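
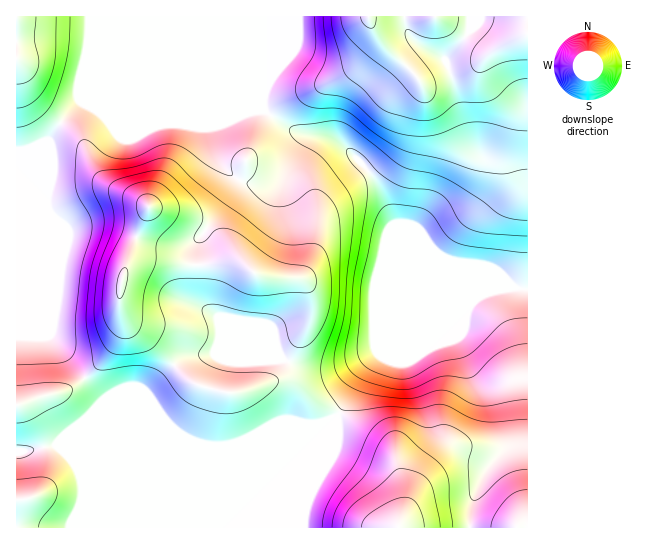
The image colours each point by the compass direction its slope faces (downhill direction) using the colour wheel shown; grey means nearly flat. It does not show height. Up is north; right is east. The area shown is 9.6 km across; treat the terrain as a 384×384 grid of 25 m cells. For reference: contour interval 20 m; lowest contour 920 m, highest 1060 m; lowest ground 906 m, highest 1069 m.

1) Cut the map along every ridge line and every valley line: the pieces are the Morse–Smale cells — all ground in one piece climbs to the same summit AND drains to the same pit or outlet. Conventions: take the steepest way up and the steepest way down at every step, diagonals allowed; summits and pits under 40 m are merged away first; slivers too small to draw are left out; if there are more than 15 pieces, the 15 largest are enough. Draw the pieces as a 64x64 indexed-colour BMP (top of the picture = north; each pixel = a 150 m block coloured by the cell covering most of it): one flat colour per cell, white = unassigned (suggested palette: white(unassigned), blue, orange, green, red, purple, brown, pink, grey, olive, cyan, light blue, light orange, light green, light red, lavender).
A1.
<image width="64" height="64" href="data:image/bmp;base64,Qk12CAAAAAAAAHYAAAAoAAAAQAAAAEAAAAABAAQAAAAAAAAIAAATCwAAEwsAABAAAAAAAAAA////ALR3HwAOf/8ALKAsACgn1gC9Z5QAS1aMAMJ34wB/f38AIr28AM++FwDox64AeLv/AIrfmACWmP8A1bDFABERERERERERERERERERERERETMzMzMzMzMzMzMzMzMzERERERERERERERERERERERERMzMzMzMzMzMzMzMzMzMREREREREREREREREREREREREzMzMzMzMzMzMzMzMzMxERERERERERERERERERERERETMzMzMzMzMzMzMzMzMzEREREREREREREREREREREREREzMzMzMzMzMzMzMzMzMRERERERERERERERERERERERETMzMzMzMzMzMzMzMzMxEREREREREREREREREREREREREzMzMzMzMzMzMzMzMzERERERERERERERERERERERERETMzMzMzMzMzMzMzMzMRERERERERERERERERERERERERMzMzMzMzMzMzMzMzMxERERERERERERERERERERERERETMzMzMzMzMzMzMzMzERERERERERERERERERERERERERMzMzMzMzMzMzMzMzMRERERERERERERERERERERERERETMzMzMzMzMzMzMzMxERERERERERERERERERERERERERMzMzMzMzMzMzMzMzEREREREREREREREREREREREREREzMzMzMzMzMzMzMzMRERERERERERERERERERERERERERMzMzMzMzMzMzMzMxEREREREREREREREREREREREREREzMzMzMzMzMzMzMzERERERERERERERERERERERERERERMzMzMzMzMzMzMzMREREREREREREREREREREREREREREzMzMzMzMzMzMzMxERERERERERERERERERERERERERERMzMzMzMzMzMzMzEREREREREREREREREREREREREREREzMzMzMzMzMzMzMRERERERERERERERERERERERERERERMzMzMzMzMzMzMxERERERERERERERERERERERERERERETMzMzMzMzMzMzERERERERERERERERERERERERERERERETMzMzMzMzMzMRERERERERERERERERERERERERERERERERMzMzMzMzMxERERERERERERERERERERERERERERERERERMzMzMzMzERERERERERERERERERERERERERERERERERERMzMzMzMRERERERERERERERERERERERERERERERERERERMzMzMxERERERERERERERERERERERERERERERERERERETMzMzERERERERERERERERERERERERERERERERERERERMzMzMRERERERERERERERERERERERERERERERERERERERMzMxERERERERERERERERERERERERERERERERERERERERIiERERERERERERERERERERERERERERERERERERERESIiIRERERERERERERERERERERERERERERERERERERIiIiIhERERERERERERERERERERERERERERERERERESIiIiIiEREREREREREREREREREREREREREREREREREiIiIiIiIRERERERERERERERERERERERERERERERERESIiIiIiIhERERERERERERERERERERERERERERERERESIiIiIiIiERERERERERERERERERERERERERERERERIiIiIiIiIiIRERERERERERERERERERERERERERERERIiIiIiIiIiIhEREREREREREREREREREREREREREREREiIiIiIiIiIiEREREREREREREREREREREREREREREREiIiIiIiIiIiIRERERERERERERERERERERERERERERESIiIiIiIiIiIhERERERERERERERERERERERERERERESIiIiIiIiIiIiERERERERERERERERERERERERERERERIiIiIiIiIiIiIRERERERERERERERERERERERERERERIiIiIiIiIiIiIhERERERERERERERERERERERERERERIiIiIiIiIiIiIiERERERERERERERERERERERERERERIiIiIiIiIiIiIiJEERERERERERERERERERERERERERIiIiIiIiIiIiIiIkREERERERERERERERERERERERERIiIiIiIiIiIiIiIiRERBERERERERERERERERERESIiIiIiIiIiIiIiIiIiJEREEREREREREREREREREREiIiIiIiIiIiIiIiIiIiIkRERBEREREREREREREREREiIiIiIiIiIiIiIiIiIiIiREREQRFEREREREREREREQiIiIiIiIiIiIiIiIiIiIiJERERERERERERERERERERCIiIiIiIiIiIiIiIiIiIiIkREREREREREREREREREREIiIiIiIiIiIiIiIiIiIiIiREREREREREREREREREREQiIiIiIiIiIiIiIiIiIiIiJERERERERERERERERERERCIiIiIiIiIiIiIiIiIiIiIkREREREREREREREREREREIiIiIiIiIiIiIiIiIiIiIiREREREREREREREREREREQiIiIiIiIiIiIiIiIiIiIiJERERERERERERERERERERCIiIiIiIiIiIiIiIiIiIiIkREREREREREREREREREREIiIiIiIiIiIiIiIiIiIiIiREREREREREREREREREREQiIiIiIiIiIiIiIiIiIiIiJERERERERERERERERERERCIiIiIiIiIiIiIiIiIiIiIkREREREREREREREREREREIiIiIiIiIiIiIiIiIiIiIi"/>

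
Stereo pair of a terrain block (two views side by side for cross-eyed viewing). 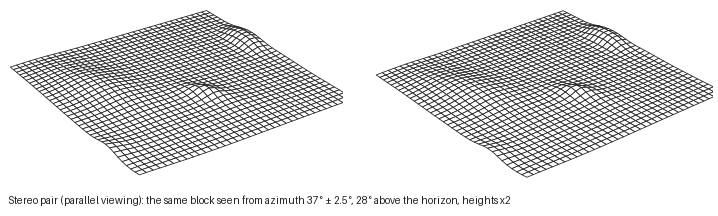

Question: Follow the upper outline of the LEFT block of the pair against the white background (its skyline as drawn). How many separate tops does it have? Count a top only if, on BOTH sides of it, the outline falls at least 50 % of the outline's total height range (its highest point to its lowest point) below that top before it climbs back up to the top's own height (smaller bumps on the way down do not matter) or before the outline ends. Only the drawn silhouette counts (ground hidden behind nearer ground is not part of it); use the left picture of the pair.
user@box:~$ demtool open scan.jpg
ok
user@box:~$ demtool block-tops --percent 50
1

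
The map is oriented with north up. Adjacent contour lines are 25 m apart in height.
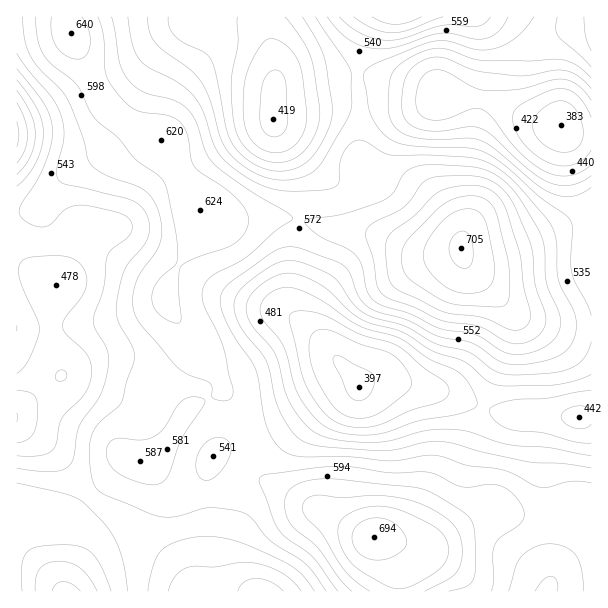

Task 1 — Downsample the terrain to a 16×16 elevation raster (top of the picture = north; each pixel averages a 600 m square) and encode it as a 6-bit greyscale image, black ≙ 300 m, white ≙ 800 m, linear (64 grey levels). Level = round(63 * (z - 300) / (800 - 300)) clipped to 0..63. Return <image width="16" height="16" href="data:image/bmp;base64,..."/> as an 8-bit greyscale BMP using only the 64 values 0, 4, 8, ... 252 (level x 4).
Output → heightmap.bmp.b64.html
<image width="16" height="16" href="data:image/bmp;base64,Qk02BQAAAAAAADYEAAAoAAAAEAAAABAAAAABAAgAAAAAAAABAAATCwAAEwsAAAABAAAAAAAAAAAAAAEBAQACAgIAAwMDAAQEBAAFBQUABgYGAAcHBwAICAgACQkJAAoKCgALCwsADAwMAA0NDQAODg4ADw8PABAQEAAREREAEhISABMTEwAUFBQAFRUVABYWFgAXFxcAGBgYABkZGQAaGhoAGxsbABwcHAAdHR0AHh4eAB8fHwAgICAAISEhACIiIgAjIyMAJCQkACUlJQAmJiYAJycnACgoKAApKSkAKioqACsrKwAsLCwALS0tAC4uLgAvLy8AMDAwADExMQAyMjIAMzMzADQ0NAA1NTUANjY2ADc3NwA4ODgAOTk5ADo6OgA7OzsAPDw8AD09PQA+Pj4APz8/AEBAQABBQUEAQkJCAENDQwBEREQARUVFAEZGRgBHR0cASEhIAElJSQBKSkoAS0tLAExMTABNTU0ATk5OAE9PTwBQUFAAUVFRAFJSUgBTU1MAVFRUAFVVVQBWVlYAV1dXAFhYWABZWVkAWlpaAFtbWwBcXFwAXV1dAF5eXgBfX18AYGBgAGFhYQBiYmIAY2NjAGRkZABlZWUAZmZmAGdnZwBoaGgAaWlpAGpqagBra2sAbGxsAG1tbQBubm4Ab29vAHBwcABxcXEAcnJyAHNzcwB0dHQAdXV1AHZ2dgB3d3cAeHh4AHl5eQB6enoAe3t7AHx8fAB9fX0Afn5+AH9/fwCAgIAAgYGBAIKCggCDg4MAhISEAIWFhQCGhoYAh4eHAIiIiACJiYkAioqKAIuLiwCMjIwAjY2NAI6OjgCPj48AkJCQAJGRkQCSkpIAk5OTAJSUlACVlZUAlpaWAJeXlwCYmJgAmZmZAJqamgCbm5sAnJycAJ2dnQCenp4An5+fAKCgoAChoaEAoqKiAKOjowCkpKQApaWlAKampgCnp6cAqKioAKmpqQCqqqoAq6urAKysrACtra0Arq6uAK+vrwCwsLAAsbGxALKysgCzs7MAtLS0ALW1tQC2trYAt7e3ALi4uAC5ubkAurq6ALu7uwC8vLwAvb29AL6+vgC/v78AwMDAAMHBwQDCwsIAw8PDAMTExADFxcUAxsbGAMfHxwDIyMgAycnJAMrKygDLy8sAzMzMAM3NzQDOzs4Az8/PANDQ0ADR0dEA0tLSANPT0wDU1NQA1dXVANbW1gDX19cA2NjYANnZ2QDa2toA29vbANzc3ADd3d0A3t7eAN/f3wDg4OAA4eHhAOLi4gDj4+MA5OTkAOXl5QDm5uYA5+fnAOjo6ADp6ekA6urqAOvr6wDs7OwA7e3tAO7u7gDv7+8A8PDwAPHx8QDy8vIA8/PzAPT09AD19fUA9vb2APf39wD4+PgA+fn5APr6+gD7+/sA/Pz8AP39/QD+/v4A////AJScjHRkZFxoiKy4sJyEdHyIiIB4dHB0iKC8wLSgjICEhIB8gISAhJikqKiglJCEiGx0iJCIfIiIiIiEhIB4dHBYbISIjISEdGBUWGRkXFhQWGB0gIiMhGRENDxIVGBcWGRgcICMjHxYODhAXGyAhHRoaHiMlIhoUEhcdIyYpJyAYGB0kJiIbFxkgKC0wLSUdGhocICYmIx8gJCowMi0kHB0cHB8mKCUiIiMmLC8qIRwbICIkJyUfHB4gIiUmIhcUFiElJycfFRIZHx0aGhYODRkiJyUjHBIQFxwYEhMSDg4hJyYgHhkTERgcGhQWFxcYJSolHhkYFRUbIiUgIB4cHg="/>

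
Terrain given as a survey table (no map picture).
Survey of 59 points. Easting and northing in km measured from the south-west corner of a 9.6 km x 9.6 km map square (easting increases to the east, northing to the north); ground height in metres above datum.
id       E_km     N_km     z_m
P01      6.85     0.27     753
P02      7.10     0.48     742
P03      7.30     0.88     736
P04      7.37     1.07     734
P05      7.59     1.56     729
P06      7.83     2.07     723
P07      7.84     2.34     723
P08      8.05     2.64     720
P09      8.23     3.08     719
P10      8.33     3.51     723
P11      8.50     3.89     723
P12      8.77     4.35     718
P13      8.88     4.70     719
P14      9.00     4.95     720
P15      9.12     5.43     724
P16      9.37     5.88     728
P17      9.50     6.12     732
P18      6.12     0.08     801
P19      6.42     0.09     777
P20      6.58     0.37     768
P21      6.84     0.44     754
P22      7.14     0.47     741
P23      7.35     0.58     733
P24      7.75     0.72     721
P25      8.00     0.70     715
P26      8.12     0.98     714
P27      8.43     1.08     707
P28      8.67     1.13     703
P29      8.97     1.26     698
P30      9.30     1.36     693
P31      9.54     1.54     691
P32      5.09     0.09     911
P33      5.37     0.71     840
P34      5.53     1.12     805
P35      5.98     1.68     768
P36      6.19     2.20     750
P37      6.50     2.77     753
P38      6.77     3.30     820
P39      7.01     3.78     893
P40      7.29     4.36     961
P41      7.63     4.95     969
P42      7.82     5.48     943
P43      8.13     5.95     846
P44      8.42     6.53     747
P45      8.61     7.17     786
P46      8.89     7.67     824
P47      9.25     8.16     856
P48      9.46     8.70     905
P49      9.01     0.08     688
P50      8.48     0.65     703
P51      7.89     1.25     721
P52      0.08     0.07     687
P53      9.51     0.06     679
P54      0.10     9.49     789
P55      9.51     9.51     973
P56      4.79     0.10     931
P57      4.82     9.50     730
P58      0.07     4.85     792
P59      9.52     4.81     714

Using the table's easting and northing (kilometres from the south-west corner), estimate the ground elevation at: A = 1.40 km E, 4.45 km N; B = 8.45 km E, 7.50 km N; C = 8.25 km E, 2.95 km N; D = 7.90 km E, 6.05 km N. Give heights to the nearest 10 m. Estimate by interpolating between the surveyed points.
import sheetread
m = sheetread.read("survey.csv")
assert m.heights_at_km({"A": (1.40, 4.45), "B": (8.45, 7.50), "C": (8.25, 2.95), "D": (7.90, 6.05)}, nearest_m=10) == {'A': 720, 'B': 850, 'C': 720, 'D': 910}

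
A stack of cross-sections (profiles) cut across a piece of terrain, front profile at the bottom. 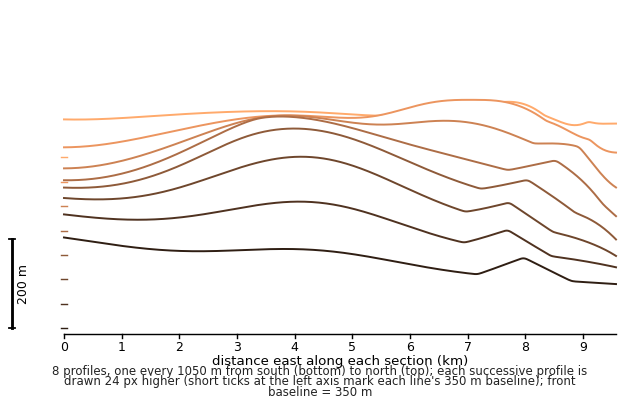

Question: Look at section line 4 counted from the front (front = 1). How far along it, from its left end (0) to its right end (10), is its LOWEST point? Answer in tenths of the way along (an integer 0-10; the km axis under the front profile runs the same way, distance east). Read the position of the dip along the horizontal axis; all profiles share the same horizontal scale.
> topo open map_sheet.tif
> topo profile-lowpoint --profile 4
10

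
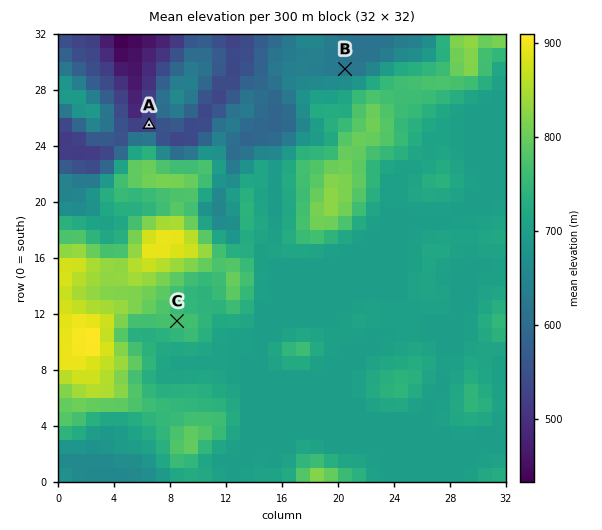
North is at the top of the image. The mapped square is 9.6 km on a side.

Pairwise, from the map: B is above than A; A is below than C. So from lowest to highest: A B C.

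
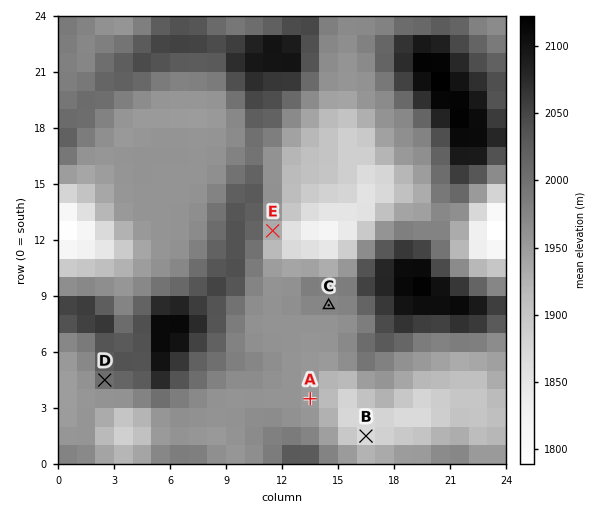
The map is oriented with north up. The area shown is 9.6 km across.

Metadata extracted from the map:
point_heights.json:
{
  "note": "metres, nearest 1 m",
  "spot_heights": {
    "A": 1953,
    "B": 1864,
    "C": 1975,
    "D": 2006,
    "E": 1934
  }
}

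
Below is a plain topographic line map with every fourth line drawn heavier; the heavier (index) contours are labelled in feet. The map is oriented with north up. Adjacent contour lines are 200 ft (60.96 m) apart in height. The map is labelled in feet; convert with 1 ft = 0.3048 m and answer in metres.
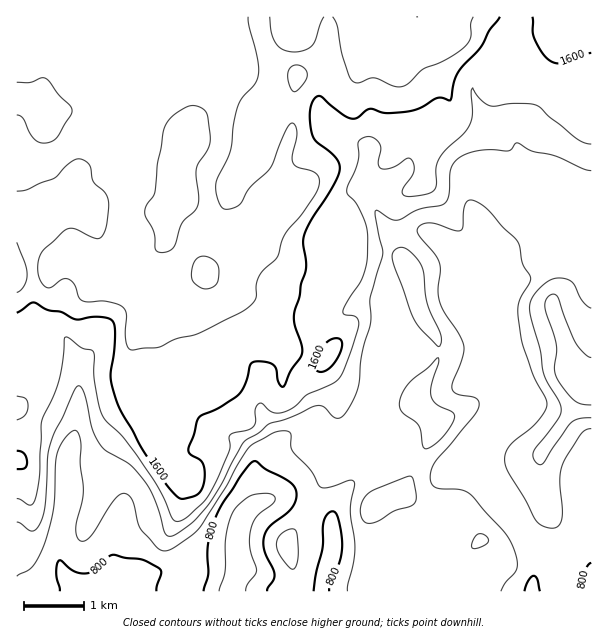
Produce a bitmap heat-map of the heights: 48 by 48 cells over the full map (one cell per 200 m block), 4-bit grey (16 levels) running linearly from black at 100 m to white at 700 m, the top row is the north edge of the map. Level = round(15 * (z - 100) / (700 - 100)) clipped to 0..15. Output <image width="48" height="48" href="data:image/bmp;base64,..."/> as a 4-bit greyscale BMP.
<image width="48" height="48" href="data:image/bmp;base64,Qk32BAAAAAAAAHYAAAAoAAAAMAAAADAAAAABAAQAAAAAAIAEAAATCwAAEwsAABAAAAAAAAAAAAAAABEREQAiIiIAMzMzAERERABVVVUAZmZmAHd3dwCIiIgAmZmZAKqqqgC7u7sAzMzMAN3d3QDu7u4A////AFVEMzMzM0VUMiI0VUNFZmZmZmZlVUREQ1VENDMzM0RUMiI0VUNFZmZmZmZmVURERFVEREQzREREMiI0VUQ0ZmZmZmZmZURERGZURURERVVUMiI1VUQ0VmZmZmd2ZURURGZUVVRFVWZUMiI1VUQ0ZmZmZmZ3ZVVVRHdkVVVFVnhlMiI0VUQ0ZmZmZmZmVVVVRHhkRWVVVomGQyIjRFREZ3ZmZmZlVVVVRIh1RWVVZ4mYYyIiNFRFZ4d2ZmZVVVVlRJh1RWZVZ5qqhTIiNFVVZnd2ZVVVVVZlRJl1RWZmeKqqlkMzRFVVVmZ2VVVVVWZlRKl1RWZniqqqmFREVVZmZmZmVVVVVmdlRKl1RWd4mqqpmGRFVVZmZmZmZVVVVmd2VJl2VWeJq7qpmHZVVWZmZmZmdlVVVWd2VJiGVniJu7qpmYh2VWZmZmZnd2VVVVZ3ZYiHZniau7qqmZmHdmZ3ZmZ3d3ZVVVVnd4iIZomru7qqqpmJmHd3ZmZ3d2ZVVVVniIiId4mru6qqqqmZqYh3dmZ3dlVVVVVoiIiYd4mruqqqqqmZqZmIdmZndlVVVVV4mZmYd4mruqqqqqqaqZqYdmZmdlVVVVaJmZmZiImru7qqqqqqqqqpdmZmd2VVVVaJmJmZiImru7u6qqqqqpqpdmZmd2VVVVeIiJmYiZmszMu7u6qqqpmZhmZmd2VVVWeIh5mZmZmszMzMu7u7qZmYh2ZndlVVVWeIh6mqqqq8zMzMzLu7qZmIh2ZndVVVVWiId7qqu7vM3c3dzMu7qpmYh2Z3ZVVVVWeId7u7vMzM3d3d3Mu7qpmZh2Z3ZVVVVVZ3dsvMzMzM3d3d3Mu7upmZl2Z3ZVVVVVZmZrvMzMzM3d3d3Mu7upmZmHd3ZVVVVVZmZru8zLvM3d3dzMu7upmZmHd2VVVVVVZmZru7u7vMzd3MzMu7upmZmGZlVVVVVVZmZru7u7vMzd3MzMzMu6mZmGZlVVVVVWZmZru7u7u83d3cu7zMzKmZl3d2ZmVVVmZmZru7u7u8zd3cu7vMzLqZh3iId2VVZmZmZru7u7u8zd3cu7vMzMuYd3iIh2ZmZmZmZru7u7u8zd7cu7u7u7upiIiImGZmZmZmZszLu7u8zd7cy7u7u7upiIiIiHZmZndmd8zMu7u8zN7dy7u7u7qpiIiImHd3d3d3eM3czMzMzN7tzLu7u6mZiImJmYd3d3d4iN3dzMzMzN7tzLu7u6mZmZmZmZh3d3eIid3t3MzMzM3dzLu7u6maqZmZmamIh3iImd3d3MzMzMzdzLu7u6mqqqqqqqmIiIiJmd3dzMzMzMzMzLu7u6qruru6qqmImZmZmd3czMzMzMzMzMu7u7q7u7u7qqmImZmZmd3czMzMzMzMzMy7u7q7zMzLu6mImZmqmc3MzMzMzMzMzMy7u7u7zMzMy7qZmZqqqszMzMzMzMzMzMu7u7u8zMzMzMupmZqqqszMzMzMzMzMzMu7zMu8zN3dzMu6maqqqt3czMzMzMzM3Mu7zMu8zM3d3Mu6mZqqqg=="/>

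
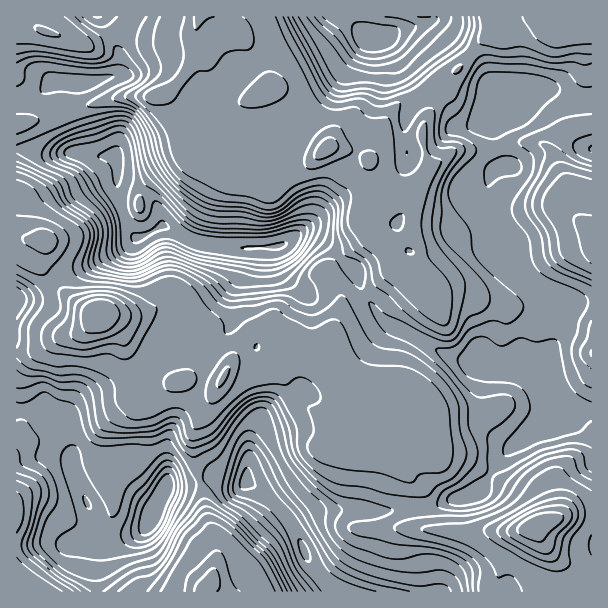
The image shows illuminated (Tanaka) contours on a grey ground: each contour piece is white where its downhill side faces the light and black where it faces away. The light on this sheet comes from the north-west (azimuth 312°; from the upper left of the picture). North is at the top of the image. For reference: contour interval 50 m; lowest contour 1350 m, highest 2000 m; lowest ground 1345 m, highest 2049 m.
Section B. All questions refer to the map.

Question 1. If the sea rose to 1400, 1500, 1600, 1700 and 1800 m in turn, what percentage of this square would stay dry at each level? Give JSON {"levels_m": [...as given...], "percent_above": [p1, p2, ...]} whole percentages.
{"levels_m": [1400, 1500, 1600, 1700, 1800], "percent_above": [97, 92, 76, 54, 34]}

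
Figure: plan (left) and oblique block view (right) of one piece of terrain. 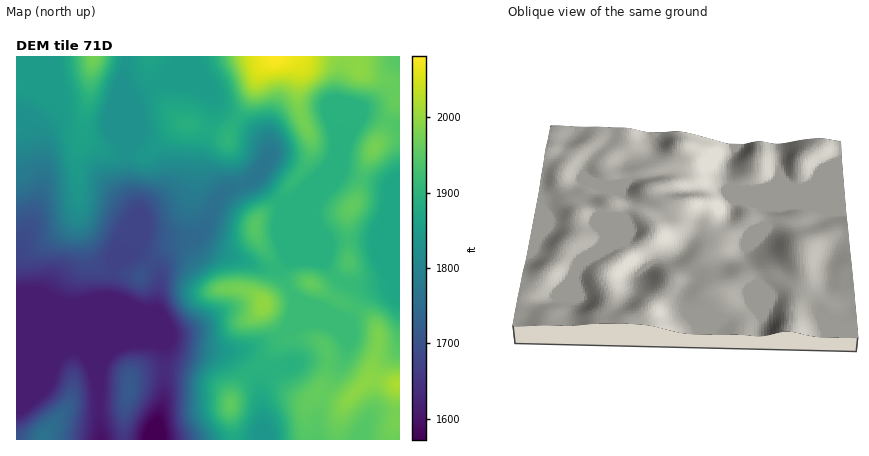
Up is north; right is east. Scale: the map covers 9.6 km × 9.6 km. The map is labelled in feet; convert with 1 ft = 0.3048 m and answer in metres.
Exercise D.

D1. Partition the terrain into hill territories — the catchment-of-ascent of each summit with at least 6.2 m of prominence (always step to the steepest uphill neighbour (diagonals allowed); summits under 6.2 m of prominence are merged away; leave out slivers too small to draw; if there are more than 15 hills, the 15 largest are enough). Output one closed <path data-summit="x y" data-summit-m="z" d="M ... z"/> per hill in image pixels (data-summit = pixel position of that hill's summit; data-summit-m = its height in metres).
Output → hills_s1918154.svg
<path data-summit="276 56" data-summit-m="635" d="M400 56l-273 0-4 22 2 10 1 90 12 36-24 54-4 30-11 26 1 46 6-12 16-12 31-30 3-6 4-30-3-12-19-15-16 9 16-16 5-10 33 3 22-4 6-7 16-32 6-6 18-6 10-6 4 0 24 24 12-3 34-33 7-12 10-10 17-31 38 13z"/><path data-summit="94 56" data-summit-m="602" d="M126 56l-110 0 0 60 6 1 8 7 6 12 6 22-1 34-11 36-10 18 0 18 4 26 7 16 43 44 6 1 6 5 12 24 1-56 11-26 4-30 24-54-12-36-1-90-2-10 3-10z"/><path data-summit="398 384" data-summit-m="615" d="M400 282l-6 4-26 7-8 7-10 18-10 6-6 2-14-3-16 1-16 6-14 10-16 6-22 5-22 1 18 2 24 24 5 18 3 44 136 0z"/><path data-summit="264 304" data-summit-m="609" d="M148 236l-4 0-6 10-10 10 10-3 14 10 7 9 1 8-4 30-3 6-29 29 8-2 28 2 12-3 6 4 20 4 38 1 36-10 14-11 6-14 2-20-13-22 3-11-8 7-8 0-52-19-20-14-38 2z"/><path data-summit="230 404" data-summit-m="596" d="M170 342l-9 2 3 2 1 4-1 46-7 26 4 18 101 0 1-22-4-34-18-22-11-9-40-4z"/><path data-summit="44 436" data-summit-m="538" d="M72 349l-6 3-50 0 0 88 85 0-3-28 0-32-12-24-6-5z"/><path data-summit="352 206" data-summit-m="597" d="M344 173l-38 14-12 12-12 3 34 35 8 4 52-1 14 6 10 10 0-46-9-22z"/><path data-summit="130 388" data-summit-m="523" d="M154 343l-28 1-14 8-10 12-4 16 0 32 4 28 59 0-4-18 7-26 1-46-1-5z"/><path data-summit="312 284" data-summit-m="597" d="M282 203l-2 9 0 28 7 22-6 8 0 4 13 22-2 20-6 15 24-8 24 3 12-4 22-29 26-7 6-4-8-3-10 5-20 2-16-2-8-4-12-16-13-30z"/><path data-summit="256 226" data-summit-m="594" d="M258 178l-4 0-10 6-20 8-9 10-11 26-6 7-5 1 31 18 40 15 12 1 11-10-7-20 0-28 2-10z"/><path data-summit="374 148" data-summit-m="602" d="M362 113l-17 31-10 10-7 12-21 20 37-13 46 13 10 23 0-83z"/>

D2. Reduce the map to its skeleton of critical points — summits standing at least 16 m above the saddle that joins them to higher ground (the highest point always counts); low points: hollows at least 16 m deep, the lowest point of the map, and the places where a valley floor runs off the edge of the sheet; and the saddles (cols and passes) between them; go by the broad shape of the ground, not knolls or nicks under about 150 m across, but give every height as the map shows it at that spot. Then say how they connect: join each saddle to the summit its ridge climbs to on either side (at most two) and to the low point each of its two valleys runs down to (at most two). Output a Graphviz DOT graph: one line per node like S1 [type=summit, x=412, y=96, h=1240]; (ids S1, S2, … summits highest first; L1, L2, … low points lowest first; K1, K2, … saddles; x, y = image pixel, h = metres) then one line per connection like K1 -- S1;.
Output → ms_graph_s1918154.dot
graph terrain {
  S1 [type=summit, x=276, y=58, h=635];
  S2 [type=summit, x=398, y=384, h=615];
  S3 [type=summit, x=264, y=304, h=609];
  S4 [type=summit, x=94, y=58, h=602];
  S5 [type=summit, x=230, y=404, h=596];
  S6 [type=summit, x=44, y=436, h=538];
  S7 [type=summit, x=130, y=388, h=523];
  L1 [type=low, x=156, y=432, h=479];
  K1 [type=saddle, x=290, y=288, h=585];
  K2 [type=saddle, x=338, y=280, h=583];
  K3 [type=saddle, x=276, y=268, h=581];
  K4 [type=saddle, x=250, y=372, h=578];
  K5 [type=saddle, x=126, y=56, h=561];
  K6 [type=saddle, x=164, y=370, h=499];
  K7 [type=saddle, x=98, y=402, h=492];
  K1 -- S2;
  K1 -- S3;
  K1 -- L1;
  K2 -- S1;
  K2 -- S2;
  K2 -- L1;
  K3 -- S1;
  K3 -- S3;
  K3 -- L1;
  K4 -- S2;
  K4 -- S5;
  K4 -- L1;
  K5 -- S1;
  K5 -- S4;
  K5 -- L1;
  K6 -- S5;
  K6 -- S7;
  K6 -- L1;
  K7 -- S6;
  K7 -- S7;
  K7 -- L1;
}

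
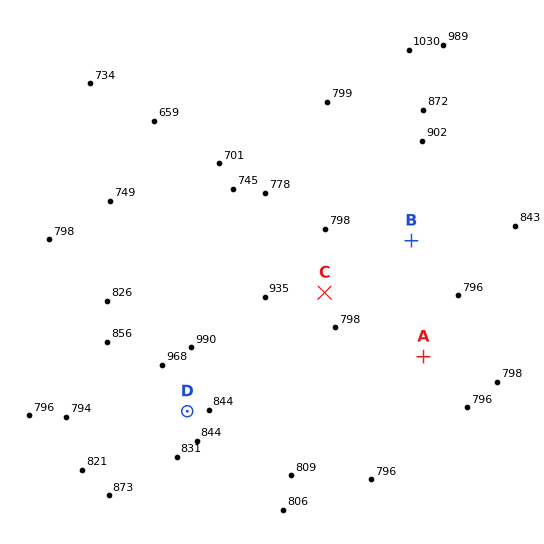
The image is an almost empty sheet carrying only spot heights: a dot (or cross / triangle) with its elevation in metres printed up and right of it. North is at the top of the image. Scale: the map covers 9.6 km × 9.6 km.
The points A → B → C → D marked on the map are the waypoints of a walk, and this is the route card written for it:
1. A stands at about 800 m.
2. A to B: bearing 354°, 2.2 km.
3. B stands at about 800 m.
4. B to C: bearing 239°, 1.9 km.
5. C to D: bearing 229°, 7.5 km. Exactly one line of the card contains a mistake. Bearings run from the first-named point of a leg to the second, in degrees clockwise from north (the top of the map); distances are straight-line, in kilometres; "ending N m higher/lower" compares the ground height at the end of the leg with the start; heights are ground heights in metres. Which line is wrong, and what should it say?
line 5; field distance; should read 3.4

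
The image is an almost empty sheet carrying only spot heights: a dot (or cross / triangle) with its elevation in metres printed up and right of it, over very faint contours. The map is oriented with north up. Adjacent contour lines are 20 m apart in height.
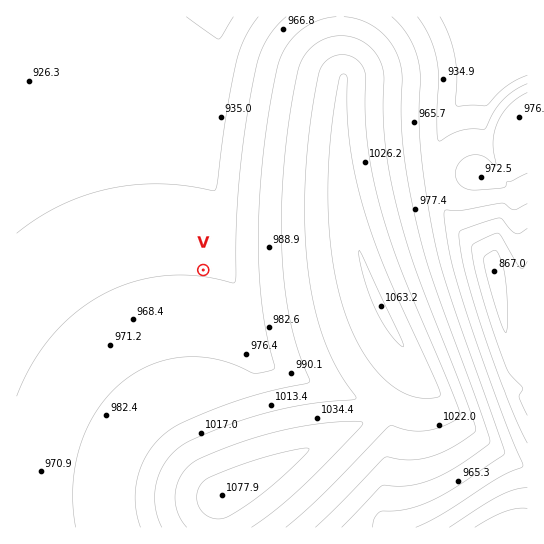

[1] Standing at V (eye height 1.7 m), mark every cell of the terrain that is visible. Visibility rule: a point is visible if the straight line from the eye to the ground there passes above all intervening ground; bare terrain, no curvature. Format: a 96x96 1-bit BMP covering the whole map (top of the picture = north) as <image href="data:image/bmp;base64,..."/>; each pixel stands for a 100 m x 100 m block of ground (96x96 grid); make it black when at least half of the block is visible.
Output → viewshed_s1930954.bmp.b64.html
<image width="96" height="96" href="data:image/bmp;base64,Qk2+BAAAAAAAAD4AAAAoAAAAYAAAAGAAAAABAAEAAAAAAIAEAAATCwAAEwsAAAIAAAAAAAAA////AAAAAAAAAAAAAAAAAAAAAAAAAAAAAAAAAAAAAAAAAAAAAAAAAAAAAAAAAAAAAAAAAAAAAAAAAAAAAAAAAAAAAAAAAAAAAAAAAAAAAAAAAAAABgAAAAAAAAAAAAAAH4AAAAAAAAAAAAAAf+AAAAAAAAAAAAAB//gAAAAAAAAAAAAH//4AAAAAAAAAAAAf//8AAAAAAAAAAAB////AAAAAAAAAAAB////wAAAAAAAAAAB////8AAAAAAAAAAA/////AAAAAAAAAAA/////wAAAAAAAAAAf////8AAAAAAAAAAP/////AAAAAAAAAAH/////wAAAAAAAAAD/////8AAAAAAAAAA/////+AAAAAAAAAAf////4AAAAAAAAAAH////gAAAAAAAAAAB///+AAAAAAAAAAAA///4AAAAAAAAAAAAP//gAAAAAAAAAAAAD/+AAAAAAAAAAAAAA/8AAAAAAAAAAAAAAP8AAAAAAAAAAAACAH+AAAAAAAAAAAAfgH/AAAAAAAAAAAA/wP/gAAAAAAAAAAB/4P/wAAAAAAAAAAD/8f/4AAAAAAAAAAD/8f/8AAAAAAAAAAH/+//8AAAAAAAAAAH////+AAAAAAAAAAP/////AAAAAAAAAAP/////gAAAAAAAAAP/////wAAAAAAAAAf/////4AAAAAAAAAf/////4AAAAAAAAAf/////8AAAAAAAAAf/////8AAAAAAAAA//////8AAAAAAAAA//////8AAAAAAAAA//////4AAAAAAAAA//////4AAAAAAAAB//////4AAAAAAAAB//////wAAAAAAAAD//////wAAAAAAAAD//////wAAAAAAAAH//////wAAAAAAAAP//////gAAAAAAAAf//////gAAAAAAAA///////gAAAAAAAD///////gAAAAAAAP///////AAAAAAAA////////AAAAAAAH////////AAAAAAAf////////AAAAAAD/////////AAAAAA/////////+AAAAAD/////////+AAAAAD/////////+AAAAAD/////////+AAAAAD/////////+AAAAAD/////////+AAAAAD/////////+AAAAAD/////////+AAAAAD/////////+AAAAAD/////////+AAAAAD/////////+AAAAAD/////////+AAAAAD/////////+AAAAAD/////////+AAAAAD/////////+AAAAAD/////////+AAAAAD/////////+AAAAAD/////////+AAAAAD/////////+AAAAAD/////////+AAAAAD/////////+AAAAAD/////////8AAAAAD/////////AAAAAAD////////gAAAAAAD///////gAAAAAAAD//////gAAAAAAAAD//////AAAAAAAAAD//////AAAAAAAAAD//////gAAAAAAAAD//////gAAAAAAAAD//////gAAAAAAAAD//////gAAAAAAAAD//////gAAAAAAAAA="/>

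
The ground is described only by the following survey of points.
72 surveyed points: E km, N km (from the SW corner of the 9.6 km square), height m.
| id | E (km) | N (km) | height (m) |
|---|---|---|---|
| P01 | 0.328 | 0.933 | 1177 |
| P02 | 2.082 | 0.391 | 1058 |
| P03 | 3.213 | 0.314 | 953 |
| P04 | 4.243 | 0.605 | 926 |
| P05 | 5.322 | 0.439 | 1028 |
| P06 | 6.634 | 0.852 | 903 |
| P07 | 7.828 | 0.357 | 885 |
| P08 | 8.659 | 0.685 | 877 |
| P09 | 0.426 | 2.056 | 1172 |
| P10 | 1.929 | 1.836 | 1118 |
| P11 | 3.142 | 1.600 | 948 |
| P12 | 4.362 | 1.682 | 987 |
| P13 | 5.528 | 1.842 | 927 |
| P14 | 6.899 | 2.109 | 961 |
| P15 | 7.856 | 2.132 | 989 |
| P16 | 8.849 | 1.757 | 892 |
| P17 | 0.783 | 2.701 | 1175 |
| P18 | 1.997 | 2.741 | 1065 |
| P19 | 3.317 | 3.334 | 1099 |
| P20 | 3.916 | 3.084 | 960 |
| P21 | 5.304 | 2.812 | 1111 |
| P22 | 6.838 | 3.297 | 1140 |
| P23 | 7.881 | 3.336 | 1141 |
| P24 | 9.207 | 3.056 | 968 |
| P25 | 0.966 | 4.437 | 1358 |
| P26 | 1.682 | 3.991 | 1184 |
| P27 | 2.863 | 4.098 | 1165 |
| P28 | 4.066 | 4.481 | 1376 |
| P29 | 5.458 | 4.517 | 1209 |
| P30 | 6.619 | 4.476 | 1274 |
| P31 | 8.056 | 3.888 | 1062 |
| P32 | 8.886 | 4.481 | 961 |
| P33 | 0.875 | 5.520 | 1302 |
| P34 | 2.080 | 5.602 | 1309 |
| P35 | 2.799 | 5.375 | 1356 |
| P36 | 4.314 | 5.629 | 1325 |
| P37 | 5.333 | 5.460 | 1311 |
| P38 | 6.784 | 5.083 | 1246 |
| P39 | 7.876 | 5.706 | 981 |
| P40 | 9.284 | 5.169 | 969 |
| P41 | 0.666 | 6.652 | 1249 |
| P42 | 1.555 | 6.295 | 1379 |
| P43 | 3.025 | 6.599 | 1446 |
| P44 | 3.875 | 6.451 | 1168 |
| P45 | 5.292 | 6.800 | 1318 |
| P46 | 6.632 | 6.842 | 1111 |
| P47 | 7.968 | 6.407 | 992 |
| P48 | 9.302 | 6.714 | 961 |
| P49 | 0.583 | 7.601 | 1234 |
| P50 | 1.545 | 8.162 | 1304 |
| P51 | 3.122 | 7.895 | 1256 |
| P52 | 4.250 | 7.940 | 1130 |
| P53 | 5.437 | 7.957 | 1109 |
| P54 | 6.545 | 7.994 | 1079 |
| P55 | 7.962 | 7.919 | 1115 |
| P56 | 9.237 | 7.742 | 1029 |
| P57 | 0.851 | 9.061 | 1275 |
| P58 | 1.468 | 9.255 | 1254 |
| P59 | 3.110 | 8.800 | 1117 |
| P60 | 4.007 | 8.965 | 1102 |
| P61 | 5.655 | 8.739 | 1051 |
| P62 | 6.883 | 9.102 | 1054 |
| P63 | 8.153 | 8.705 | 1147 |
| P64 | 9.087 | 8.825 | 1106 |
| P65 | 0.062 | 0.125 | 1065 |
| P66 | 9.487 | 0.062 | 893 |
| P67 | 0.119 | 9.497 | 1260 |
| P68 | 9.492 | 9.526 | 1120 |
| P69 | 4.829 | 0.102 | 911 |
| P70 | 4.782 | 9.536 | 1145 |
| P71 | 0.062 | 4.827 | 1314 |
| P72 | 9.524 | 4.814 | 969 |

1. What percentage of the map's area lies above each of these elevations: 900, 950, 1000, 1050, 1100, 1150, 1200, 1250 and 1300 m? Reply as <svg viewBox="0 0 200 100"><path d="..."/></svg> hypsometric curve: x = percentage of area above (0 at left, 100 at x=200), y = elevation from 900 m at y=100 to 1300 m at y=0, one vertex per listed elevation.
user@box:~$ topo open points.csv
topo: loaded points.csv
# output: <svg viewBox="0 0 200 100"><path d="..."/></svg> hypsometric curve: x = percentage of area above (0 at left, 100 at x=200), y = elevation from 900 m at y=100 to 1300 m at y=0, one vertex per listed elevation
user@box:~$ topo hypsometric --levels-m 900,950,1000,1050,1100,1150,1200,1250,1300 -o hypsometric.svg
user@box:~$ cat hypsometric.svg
<svg viewBox="0 0 200 100"><path d="M190 100l-12-12-28-13-15-13-26-12-24-12-16-13-19-13-24-12"/></svg>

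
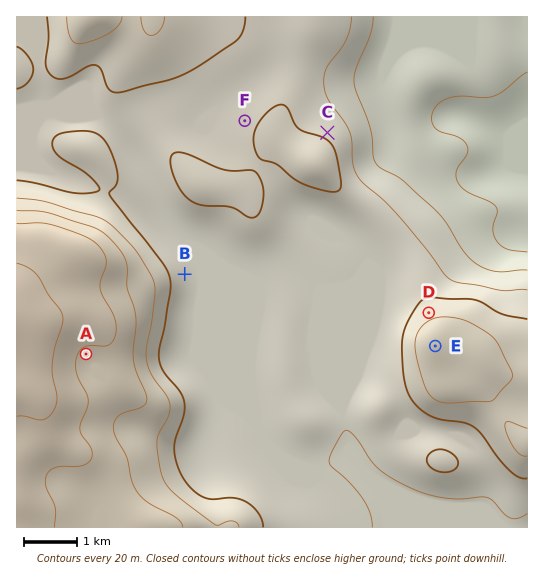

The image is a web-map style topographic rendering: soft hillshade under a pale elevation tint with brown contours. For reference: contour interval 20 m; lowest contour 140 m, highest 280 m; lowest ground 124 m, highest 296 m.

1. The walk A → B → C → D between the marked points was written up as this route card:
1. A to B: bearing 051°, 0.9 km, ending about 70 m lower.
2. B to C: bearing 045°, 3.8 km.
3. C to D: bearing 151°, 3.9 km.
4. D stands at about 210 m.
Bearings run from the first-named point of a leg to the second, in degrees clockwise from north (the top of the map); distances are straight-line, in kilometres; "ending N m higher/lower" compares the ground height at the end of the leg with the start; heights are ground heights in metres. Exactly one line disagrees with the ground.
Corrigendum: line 1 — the distance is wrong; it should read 2.4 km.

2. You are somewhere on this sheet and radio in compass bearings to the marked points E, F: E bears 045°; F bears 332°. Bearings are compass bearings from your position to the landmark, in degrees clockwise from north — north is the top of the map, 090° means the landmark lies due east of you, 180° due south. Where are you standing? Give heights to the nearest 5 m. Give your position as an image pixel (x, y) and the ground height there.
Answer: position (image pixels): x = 389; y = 392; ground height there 195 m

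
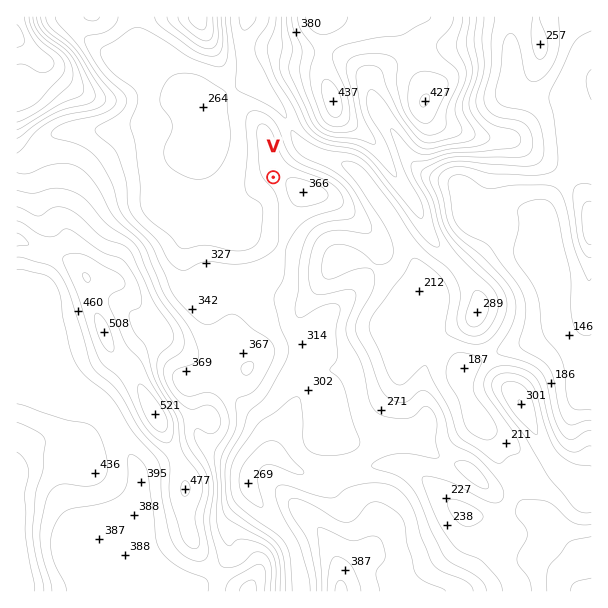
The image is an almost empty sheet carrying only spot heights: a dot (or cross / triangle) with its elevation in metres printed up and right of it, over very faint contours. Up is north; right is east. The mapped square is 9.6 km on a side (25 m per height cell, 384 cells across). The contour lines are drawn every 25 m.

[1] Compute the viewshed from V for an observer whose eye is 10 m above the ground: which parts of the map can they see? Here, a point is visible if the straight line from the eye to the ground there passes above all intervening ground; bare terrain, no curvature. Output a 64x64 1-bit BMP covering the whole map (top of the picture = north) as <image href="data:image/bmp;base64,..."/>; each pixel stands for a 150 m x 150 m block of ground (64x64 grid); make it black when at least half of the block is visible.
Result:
<image width="64" height="64" href="data:image/bmp;base64,Qk0+AgAAAAAAAD4AAAAoAAAAQAAAAEAAAAABAAEAAAAAAAACAAATCwAAEwsAAAIAAAAAAAAA////AAAAAAAAAAHgOgfgAAAAAeA+B+AAAAAA+DwDwAAAAAB4PgOAAAAABDg/AwAAAAAMAD+CAAAAAAwAf8IAAAAABAB/4AAAAAAAAP/wAAAAAAAB//gAAAAAAAHH+AAAAAAMAAPwAAAAADwAAOAAAAAAOAAAAAAAAAAwAAAAAAAAADAAAAAAAAAAIAAAgAAAAABgAPyAAAAAAGAA+AAAAAAA9gDwAAAAAAH+APAAAAAAA/4AYAAAAAADgAAAAAAAAAMAAAAAAAAABgAAAAAAAAAOAOAAAAAAABwf8AAAAAAAGD//AAAAAAAw//+AAAAAADH//cAAAAAAYf/44AAAAAAD88AAAAAAAAfgAAAAAAAAB+AAAAAAAAAf4cAAAAAAAP//8AAAAAAB///8AAAAAAH///wAAAAAA////AAAAACD///8AAAAAIP///wAAAAAB////AAAAAAH///8AAAAAAf///4AAAAAB////gAAAAAH///+AAAAAAP///wAAAAAA///mAAAAAAD//8YAIAAAMP//xADAAAA///+AD4OAAD///4A+AwAAP///gDwHAAA///+AeAYAAB///wB4BgAAD///gPACAAAH//+B8AAAAAf//4HgAAAAB///wcAAAAAD///CAAAAAAP//8JgAAAAP///wfAAAAA////B+AAAAD//44HwAAAAA=="/>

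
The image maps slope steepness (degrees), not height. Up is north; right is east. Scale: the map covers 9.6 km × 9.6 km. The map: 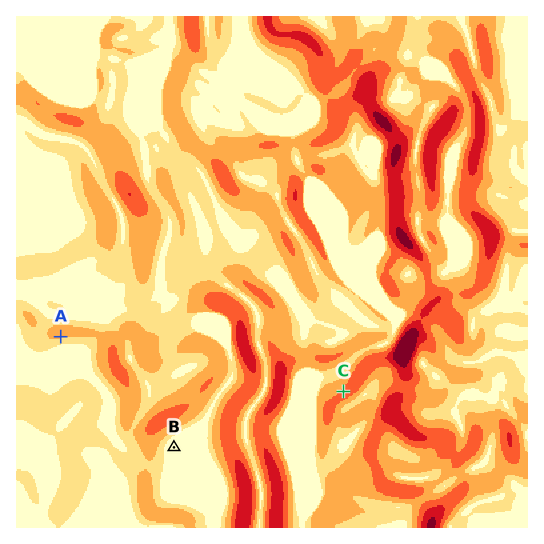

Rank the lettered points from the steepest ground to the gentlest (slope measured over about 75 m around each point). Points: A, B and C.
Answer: C A B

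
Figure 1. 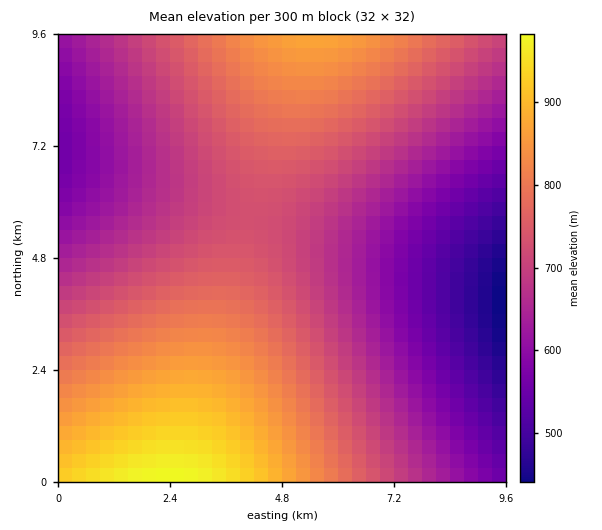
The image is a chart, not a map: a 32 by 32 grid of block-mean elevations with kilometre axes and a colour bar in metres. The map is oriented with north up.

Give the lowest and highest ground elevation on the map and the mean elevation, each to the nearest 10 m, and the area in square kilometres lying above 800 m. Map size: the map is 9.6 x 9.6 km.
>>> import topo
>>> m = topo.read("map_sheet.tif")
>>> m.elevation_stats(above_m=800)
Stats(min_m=430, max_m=990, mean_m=710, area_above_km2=21.4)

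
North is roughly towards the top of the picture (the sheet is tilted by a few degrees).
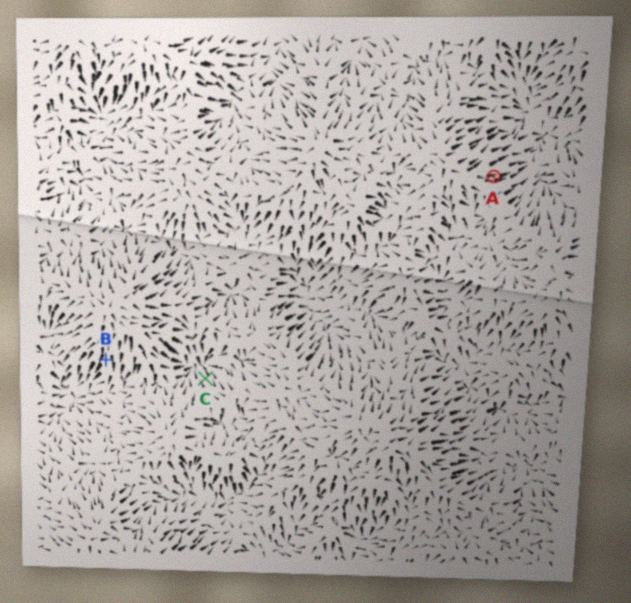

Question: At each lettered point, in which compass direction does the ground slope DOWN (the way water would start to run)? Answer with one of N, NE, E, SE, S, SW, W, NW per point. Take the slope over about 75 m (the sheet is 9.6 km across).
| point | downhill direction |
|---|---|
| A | E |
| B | S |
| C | NW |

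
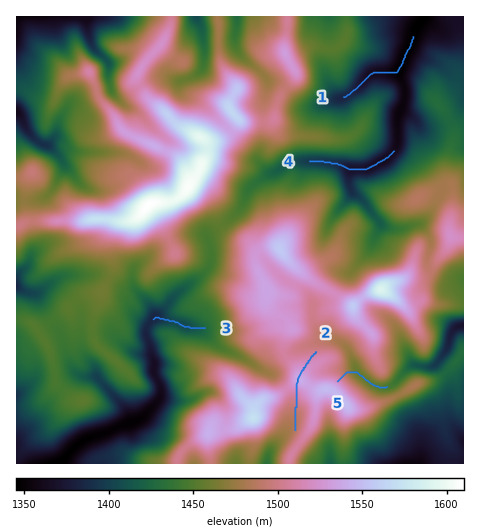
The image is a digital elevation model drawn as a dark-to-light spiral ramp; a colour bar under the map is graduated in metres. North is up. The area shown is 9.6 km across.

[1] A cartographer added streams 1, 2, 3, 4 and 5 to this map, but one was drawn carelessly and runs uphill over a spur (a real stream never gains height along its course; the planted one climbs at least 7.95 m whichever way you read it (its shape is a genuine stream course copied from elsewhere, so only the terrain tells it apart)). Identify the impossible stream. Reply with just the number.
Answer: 2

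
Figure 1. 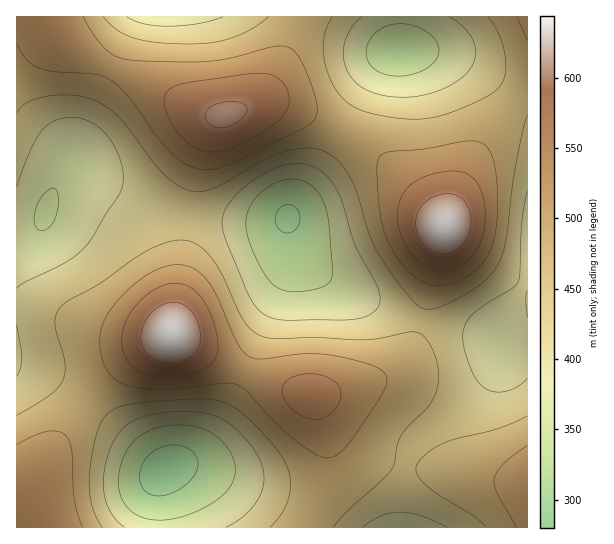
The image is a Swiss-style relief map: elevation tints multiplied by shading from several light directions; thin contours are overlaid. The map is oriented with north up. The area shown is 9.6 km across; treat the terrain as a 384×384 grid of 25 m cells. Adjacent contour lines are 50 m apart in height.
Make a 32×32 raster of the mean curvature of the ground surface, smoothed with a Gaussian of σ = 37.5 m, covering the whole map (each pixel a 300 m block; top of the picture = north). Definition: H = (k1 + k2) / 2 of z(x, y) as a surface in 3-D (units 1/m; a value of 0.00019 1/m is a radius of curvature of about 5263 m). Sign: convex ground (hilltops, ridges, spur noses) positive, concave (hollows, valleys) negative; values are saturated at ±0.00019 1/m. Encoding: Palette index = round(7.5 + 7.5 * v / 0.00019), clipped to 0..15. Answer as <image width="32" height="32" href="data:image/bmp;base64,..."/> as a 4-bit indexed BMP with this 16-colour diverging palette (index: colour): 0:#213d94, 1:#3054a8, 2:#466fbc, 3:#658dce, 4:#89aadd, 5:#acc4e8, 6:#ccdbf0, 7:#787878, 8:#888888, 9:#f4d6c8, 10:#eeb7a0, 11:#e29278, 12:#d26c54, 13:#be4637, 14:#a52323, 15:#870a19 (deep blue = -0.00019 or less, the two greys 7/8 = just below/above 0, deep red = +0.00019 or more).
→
<image width="32" height="32" href="data:image/bmp;base64,Qk12AgAAAAAAAHYAAAAoAAAAIAAAACAAAAABAAQAAAAAAAACAAATCwAAEwsAABAAAAAAAAAAlD0hAKhUMAC8b0YAzo1lAN2qiQDoxKwA8NvMAHh4eACIiIgAyNb0AKC37gB4kuIAVGzSADdGvgAjI6UAGQqHALzLhTI0ZmZmirqXZWd3d3m8ynQQE1ZlVnmrqYiJqpmZvMp0EAJFVUVoqqmYmruqmrzLhSABNEREV5mYh4mqqpq83KdBABIzRGeZh2ZniZmZq8yoUxARI0aJqYdVVWd3eImrqGQyIjRoq8uXZVVmZmdniZh2ZURWi97tuYd3dmVVVnd4iZmIeKzv/supmYdlRVZmZ5vdy6mr3u3Lu7uoZERmdmet//65iavLqqu7p1Q0eId3rf//t1V4mIeJqoZDNYqpd53//6YzRWZUVnh1MjWLuXaL7/6lMjRUMjRWZTI2iql2aM79lTI0VDIjV3ZURWiYdVaby5ZERWVDNXq6hkVFd3ZVeaqXVFZmVFet/8lUI1Z3ZWeJh1RFVmZ53//7YwFGiHZWd3ZDIkVni+///HIBNomGVWd1MQAkaJrf//xzIkaJhlVndTAAE2iavO/shENGd3ZWeIdBABR5mZmsy4ZURFVVZ5q5dCI2mql3iaqXZTM0RWi83KhlaKu5dniaqHUyI0aKzv/cqZq7uod4mql1MzRoq97//tuqqqmIiJqphlVWirzd7u7cqYd3d3iJmYh3iavMu7vN25dURFZmd4iaqru8u5iIq7uWQhIjRVZ4q8zLuqmHZnmqhjEAEjNFaKzduoh3dlVompdCEBIzRGis3KdVVmZVZ5qpdDI0VVVo"/>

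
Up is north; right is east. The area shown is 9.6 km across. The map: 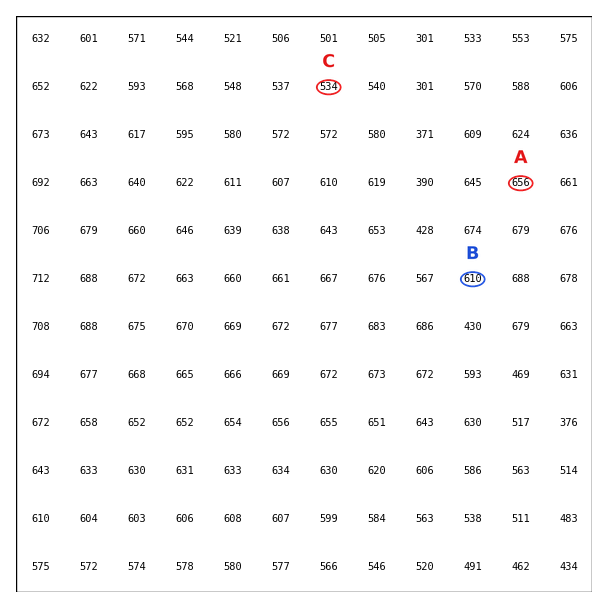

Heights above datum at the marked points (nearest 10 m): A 660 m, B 610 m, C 530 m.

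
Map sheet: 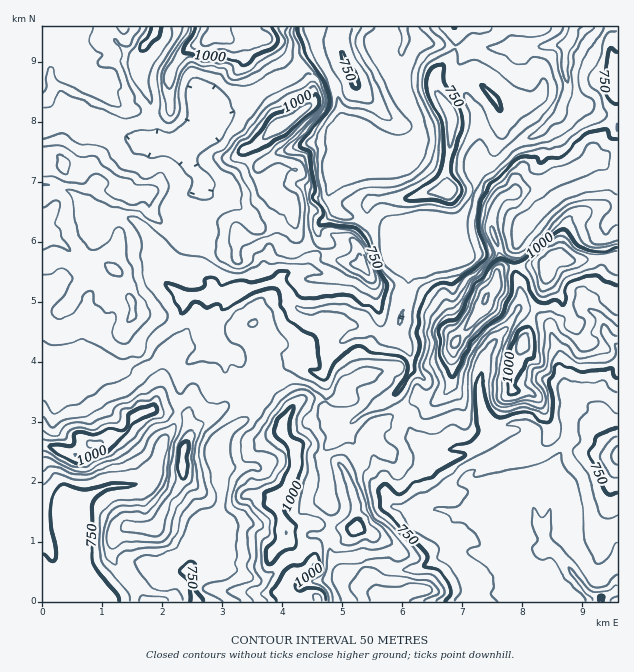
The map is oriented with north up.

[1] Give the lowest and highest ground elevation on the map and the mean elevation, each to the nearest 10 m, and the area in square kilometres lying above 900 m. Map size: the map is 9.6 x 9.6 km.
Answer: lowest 490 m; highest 1200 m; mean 800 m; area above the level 19.2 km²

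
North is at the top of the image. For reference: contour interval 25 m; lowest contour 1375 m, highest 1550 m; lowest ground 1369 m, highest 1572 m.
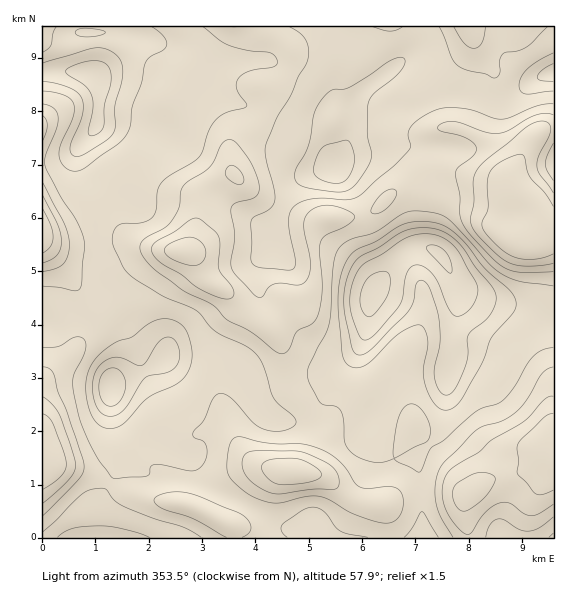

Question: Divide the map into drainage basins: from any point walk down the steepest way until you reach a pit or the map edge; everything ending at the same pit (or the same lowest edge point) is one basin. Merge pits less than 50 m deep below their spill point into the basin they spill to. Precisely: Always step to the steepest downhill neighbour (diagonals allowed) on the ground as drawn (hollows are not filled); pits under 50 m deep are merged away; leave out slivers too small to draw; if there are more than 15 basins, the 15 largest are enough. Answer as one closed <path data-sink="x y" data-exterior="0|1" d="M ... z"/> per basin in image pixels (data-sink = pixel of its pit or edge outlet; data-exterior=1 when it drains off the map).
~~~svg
<path data-sink="375 291" data-exterior="0" d="M553 129l-13 2-9 9-20 33 0 12-4-3-26-3-21-6-15-2-10 4-11 12-17 0-10 3-8 5-12 14-9 5-24 4-16-1-11 8-4 11 2 21-1 30-4 6-6 4-19 4-2 8-9 19 9 24 6 36 26 33 6 12 0 11-8 19-8 8-30 0-16 13-18 33-11 7 5 14 233 0-3-19 1-22 18-15 13-5 27-6 12-6 9-10 9-3z"/><path data-sink="111 387" data-exterior="0" d="M43 238l-1 299 191 1 1-6-4-8 11-7 18-33 16-13 30 0 8-8 8-19 0-11-6-12-26-33-6-36-9-25-25-13-21-21-19-12-12-22-9-8-27-1-34-8-22 4-44 0-13-4z"/><path data-sink="335 165" data-exterior="0" d="M469 26l-212 0 10 8 20 9 6 8 0 6-6 15-7 9-7 4-10 0 6 6 0 14-6 12-30 28-3 7 0 12 4 9-22 9-14 14 0 21-4 20-7 14 10 8 10 20 21 14 21 21 24 12 10-17 2-8 19-4 5-3 5-7 1-30-2-21 4-11 7-7 20 0 24-4 9-5 12-14 8-5 10-3 17 0 11-12 10-4 15 2 21 6 26 3 4 3-2-12-11-20-7-8-18-12 12-30 8-32-12-16z"/><path data-sink="96 76" data-exterior="0" d="M256 26l-214 1 0 210 3 4 16 5 44 0 22-4 34 8 26 1 3-3 8-31 1-24 13-11 22-9-4-9 0-12 3-7 7-8 19-14 10-18 0-14-6-6 10 0 7-4 7-9 4-9 0-15-8-7-16-7z"/><path data-sink="553 72" data-exterior="1" d="M553 26l-83 1 11 28 12 16-8 32-12 30 21 15 7 9 8 21 22-38 9-9 14-3z"/><path data-sink="553 537" data-exterior="1" d="M553 453l-8 2-9 10-12 6-27 6-13 5-18 15-1 22 4 19 85-1z"/>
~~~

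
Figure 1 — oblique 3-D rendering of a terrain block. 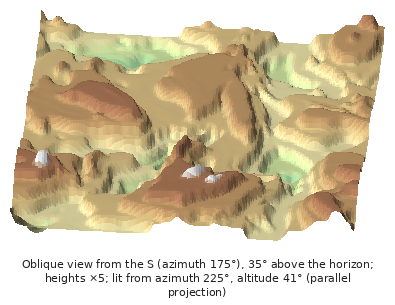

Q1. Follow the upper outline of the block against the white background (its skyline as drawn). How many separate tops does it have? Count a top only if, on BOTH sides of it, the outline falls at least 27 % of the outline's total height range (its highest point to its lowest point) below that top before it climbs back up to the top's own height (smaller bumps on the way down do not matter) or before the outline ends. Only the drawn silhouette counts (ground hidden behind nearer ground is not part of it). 0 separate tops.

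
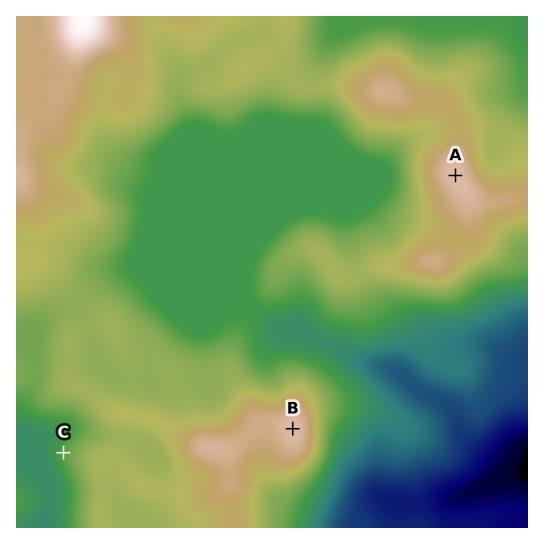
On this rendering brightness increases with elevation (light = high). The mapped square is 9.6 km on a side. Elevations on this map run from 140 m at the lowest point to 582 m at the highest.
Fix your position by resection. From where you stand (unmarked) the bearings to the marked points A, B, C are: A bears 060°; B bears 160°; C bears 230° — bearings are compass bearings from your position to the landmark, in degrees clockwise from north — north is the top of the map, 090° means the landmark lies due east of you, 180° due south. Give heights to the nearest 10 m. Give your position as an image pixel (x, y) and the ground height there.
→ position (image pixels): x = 245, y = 298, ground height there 330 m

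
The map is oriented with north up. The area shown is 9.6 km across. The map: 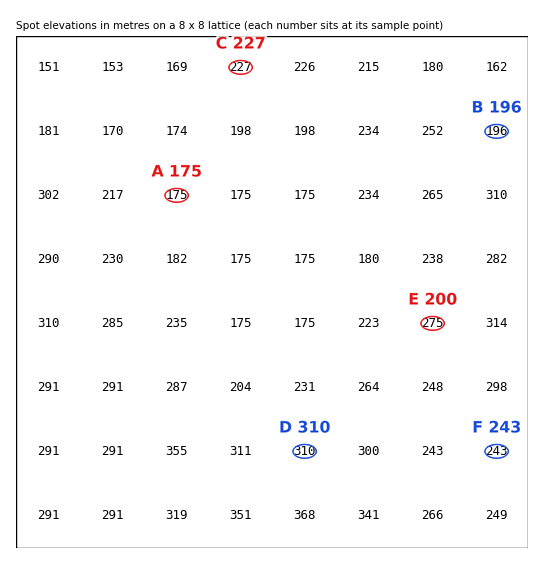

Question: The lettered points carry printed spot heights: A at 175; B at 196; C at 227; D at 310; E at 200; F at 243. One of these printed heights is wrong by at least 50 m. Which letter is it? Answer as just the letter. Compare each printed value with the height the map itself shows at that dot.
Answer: E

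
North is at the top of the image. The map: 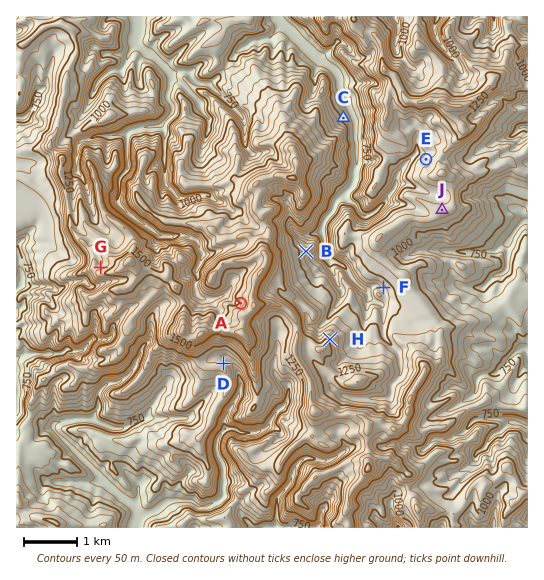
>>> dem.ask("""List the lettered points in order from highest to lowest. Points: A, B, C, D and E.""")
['A', 'D', 'E', 'B', 'C']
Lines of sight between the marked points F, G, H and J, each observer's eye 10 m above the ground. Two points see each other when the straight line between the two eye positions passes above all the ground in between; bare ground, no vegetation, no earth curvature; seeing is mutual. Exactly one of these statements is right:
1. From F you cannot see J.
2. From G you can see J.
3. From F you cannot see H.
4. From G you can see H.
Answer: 1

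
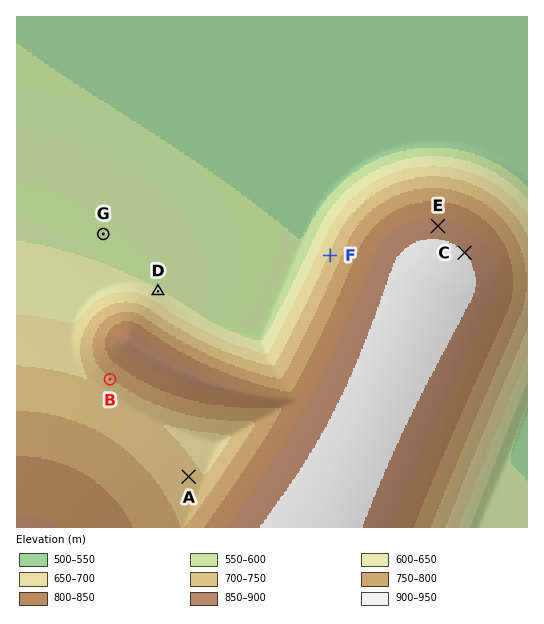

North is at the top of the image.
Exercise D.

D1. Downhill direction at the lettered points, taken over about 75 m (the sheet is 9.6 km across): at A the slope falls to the NE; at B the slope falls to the SW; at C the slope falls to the NE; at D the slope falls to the NE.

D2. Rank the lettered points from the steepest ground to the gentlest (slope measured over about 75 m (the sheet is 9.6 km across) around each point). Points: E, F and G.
F E G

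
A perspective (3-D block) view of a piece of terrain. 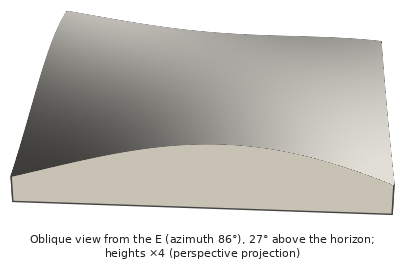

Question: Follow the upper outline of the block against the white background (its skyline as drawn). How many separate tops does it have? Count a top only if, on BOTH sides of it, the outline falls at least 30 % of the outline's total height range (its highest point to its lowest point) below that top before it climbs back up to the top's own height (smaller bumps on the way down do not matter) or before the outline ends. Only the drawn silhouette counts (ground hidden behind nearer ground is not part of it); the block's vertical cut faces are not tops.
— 1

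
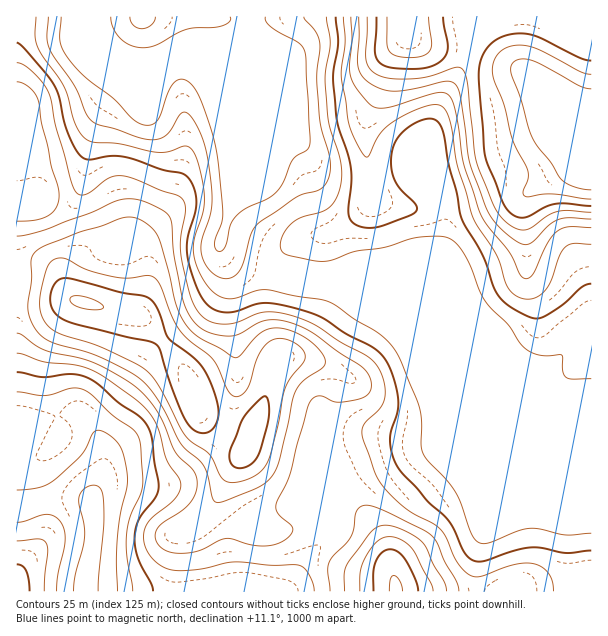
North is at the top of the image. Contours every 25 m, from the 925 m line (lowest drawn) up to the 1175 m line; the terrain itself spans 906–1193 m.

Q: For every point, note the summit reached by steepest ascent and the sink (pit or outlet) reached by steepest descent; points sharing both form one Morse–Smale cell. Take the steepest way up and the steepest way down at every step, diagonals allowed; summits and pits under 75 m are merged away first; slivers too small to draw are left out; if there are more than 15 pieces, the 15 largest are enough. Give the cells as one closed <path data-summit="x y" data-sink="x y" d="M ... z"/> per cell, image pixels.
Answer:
<path data-summit="567 110" data-sink="90 17" d="M591 16l-501 0 0 5 8 24 6 9 15 12 31 6 15-11 15-6 12 6 14 17 11 21 9 30 4 21 2 26 4 15-16 51 0 6 8 11 18 11 26 7 37 0 24 7 23 18 31 20 13 14 9 15 40 40 91 39 15 3 12-6 25-1z"/><path data-summit="83 302" data-sink="90 17" d="M89 16l-3 1-6 14-44-5-20 1 0 278 29 1 21-6 8 0 69 18 17 18 24 33 15 42 7 7 13 8 33 11-6 16-11 12-6 15 0 17 13 21 9 8 10 4 23 0 45-13 1-7-6-16 0-8 17-22 42-16 21-3 24 0 12-4-6-40-12-30-22-35-13-14-31-20-23-18-24-7-30 1-19-4-26-10-10-9-4-7 0-6 16-51-4-15-2-26-4-21-9-30-11-21-14-17-12-6-15 6-15 11-10-4-12 0-15-6-15-17z"/><path data-summit="83 302" data-sink="86 591" d="M74 300l-8 0-21 6-29 0 0 150 12-9 16-27 15-5 19-1 8 5 11 15 6 15 0 21-12 30 3 16 0 26-8 31-1 18 200-1 9-8 16-27 21-18 0-21-47 14-23 0-10-4-15-16-7-13 0-17 6-15 11-12 6-16-33-11-13-8-7-7-15-42-24-33-17-18z"/><path data-summit="396 591" data-sink="90 17" d="M417 360l-1 2 6 9 12 30 6 40-12 4-24 0-21 3-42 16-17 22 0 8 6 21 26-1 9 4 8 9 15 27 8 38 195 0 1-164-25-1-12 6-15-3-91-39z"/><path data-summit="567 110" data-sink="86 591" d="M78 414l-13 0-21 6-16 27-12 11 1 134 68-1 1-18 8-31 0-26-3-16 12-30 0-21-11-23-6-8z"/><path data-summit="396 591" data-sink="86 591" d="M356 514l-20 0-5 2 0 21-21 18-16 27-10 10 112-1-2-15-12-36-9-13-8-9z"/><path data-summit="396 591" data-sink="90 17" d="M86 16l-69 0-1 10 64 5 6-13z"/>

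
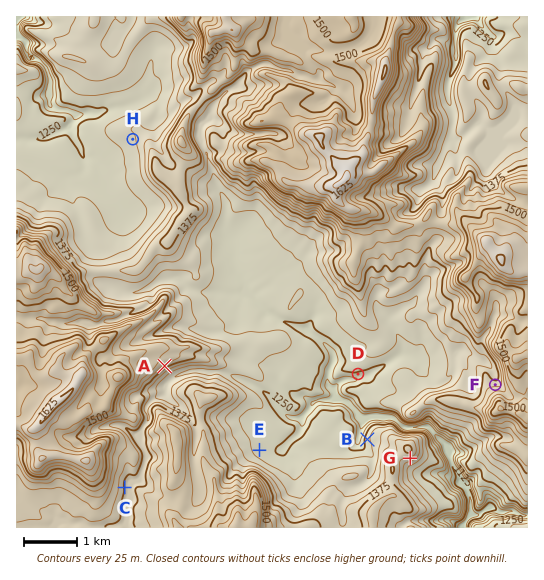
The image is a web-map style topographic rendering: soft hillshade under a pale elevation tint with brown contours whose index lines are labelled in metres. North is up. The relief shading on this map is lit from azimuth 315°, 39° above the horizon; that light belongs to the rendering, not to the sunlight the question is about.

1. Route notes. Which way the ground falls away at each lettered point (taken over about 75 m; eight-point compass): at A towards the SE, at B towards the W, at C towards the E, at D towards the S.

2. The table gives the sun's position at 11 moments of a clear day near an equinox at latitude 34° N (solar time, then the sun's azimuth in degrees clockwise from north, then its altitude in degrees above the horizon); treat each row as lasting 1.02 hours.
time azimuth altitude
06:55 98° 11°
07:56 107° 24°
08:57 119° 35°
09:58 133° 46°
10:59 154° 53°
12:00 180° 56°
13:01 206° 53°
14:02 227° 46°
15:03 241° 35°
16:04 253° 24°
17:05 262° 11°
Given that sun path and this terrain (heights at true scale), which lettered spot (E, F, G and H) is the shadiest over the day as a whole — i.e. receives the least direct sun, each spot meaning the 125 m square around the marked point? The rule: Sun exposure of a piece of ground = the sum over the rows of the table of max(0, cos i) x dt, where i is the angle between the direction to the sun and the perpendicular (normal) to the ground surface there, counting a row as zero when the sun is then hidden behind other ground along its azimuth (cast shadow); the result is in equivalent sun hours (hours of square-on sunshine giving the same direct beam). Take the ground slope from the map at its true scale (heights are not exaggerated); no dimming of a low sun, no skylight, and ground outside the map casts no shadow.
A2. F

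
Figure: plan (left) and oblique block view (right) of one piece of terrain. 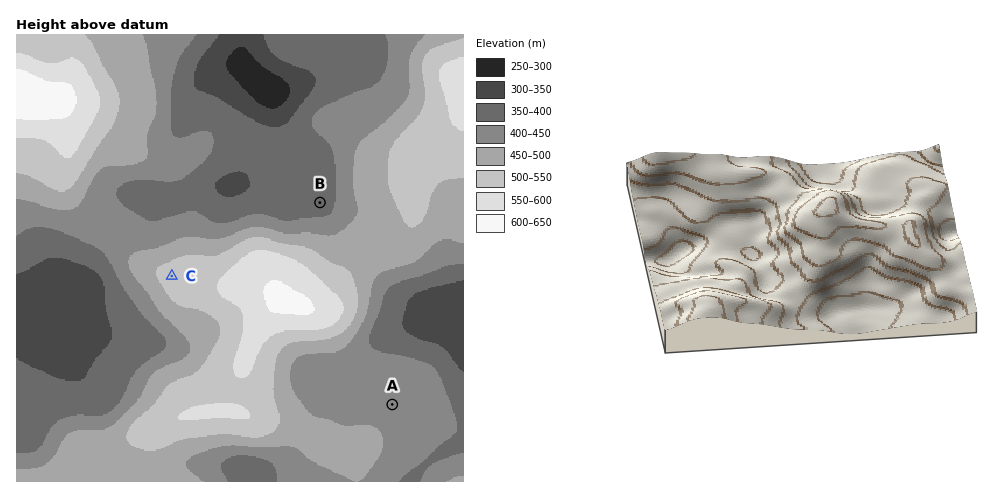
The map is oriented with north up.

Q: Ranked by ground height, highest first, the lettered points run C A B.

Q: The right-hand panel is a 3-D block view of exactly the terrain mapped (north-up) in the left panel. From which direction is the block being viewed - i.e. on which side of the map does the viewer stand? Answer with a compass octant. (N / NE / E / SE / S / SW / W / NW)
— W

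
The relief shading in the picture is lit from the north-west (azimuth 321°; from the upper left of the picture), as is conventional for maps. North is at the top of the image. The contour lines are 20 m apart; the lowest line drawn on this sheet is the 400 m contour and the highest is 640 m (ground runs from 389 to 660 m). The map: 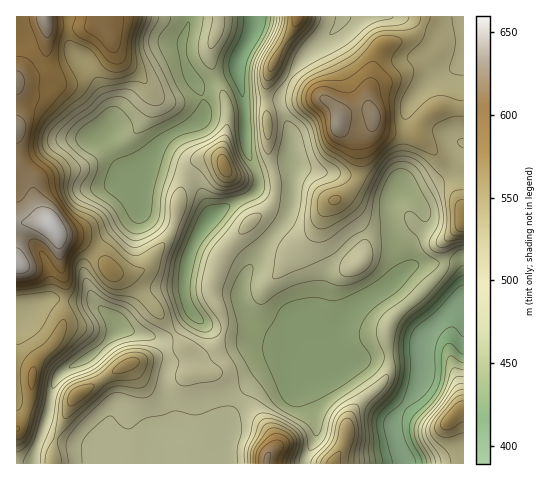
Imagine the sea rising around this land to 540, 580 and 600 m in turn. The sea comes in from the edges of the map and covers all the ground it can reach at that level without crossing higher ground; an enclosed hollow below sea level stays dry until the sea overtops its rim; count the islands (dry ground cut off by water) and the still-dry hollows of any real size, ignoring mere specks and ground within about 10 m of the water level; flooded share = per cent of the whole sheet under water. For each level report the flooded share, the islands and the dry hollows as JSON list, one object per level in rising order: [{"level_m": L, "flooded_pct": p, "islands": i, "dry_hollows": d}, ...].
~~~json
[{"level_m": 540, "flooded_pct": 77, "islands": 2, "dry_hollows": 0}, {"level_m": 580, "flooded_pct": 90, "islands": 1, "dry_hollows": 0}, {"level_m": 600, "flooded_pct": 94, "islands": 1, "dry_hollows": 0}]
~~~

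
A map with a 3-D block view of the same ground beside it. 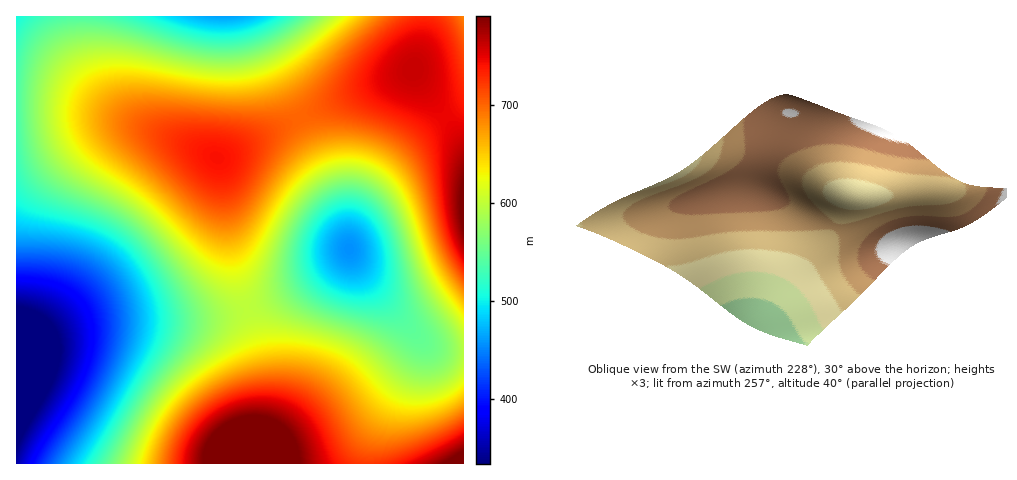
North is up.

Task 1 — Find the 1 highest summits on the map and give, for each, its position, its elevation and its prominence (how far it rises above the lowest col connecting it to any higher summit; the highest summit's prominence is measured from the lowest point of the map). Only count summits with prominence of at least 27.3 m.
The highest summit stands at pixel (217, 158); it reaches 741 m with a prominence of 41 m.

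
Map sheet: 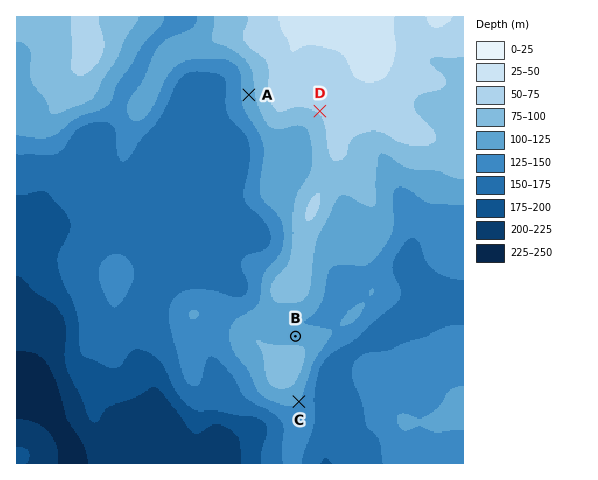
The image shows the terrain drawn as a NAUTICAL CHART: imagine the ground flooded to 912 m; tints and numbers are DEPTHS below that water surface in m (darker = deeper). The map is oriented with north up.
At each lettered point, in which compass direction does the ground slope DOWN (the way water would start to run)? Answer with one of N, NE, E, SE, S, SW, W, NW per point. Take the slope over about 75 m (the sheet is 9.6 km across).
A W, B N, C SE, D SW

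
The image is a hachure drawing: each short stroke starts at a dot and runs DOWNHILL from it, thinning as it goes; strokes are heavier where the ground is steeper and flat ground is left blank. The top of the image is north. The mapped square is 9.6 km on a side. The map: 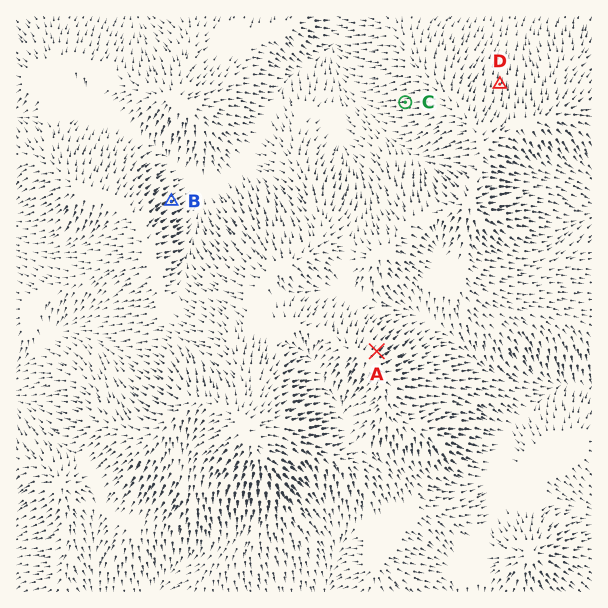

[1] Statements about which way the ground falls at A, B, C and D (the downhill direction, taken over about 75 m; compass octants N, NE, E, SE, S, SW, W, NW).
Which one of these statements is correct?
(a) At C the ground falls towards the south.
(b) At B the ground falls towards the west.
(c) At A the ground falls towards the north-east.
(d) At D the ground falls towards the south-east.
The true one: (c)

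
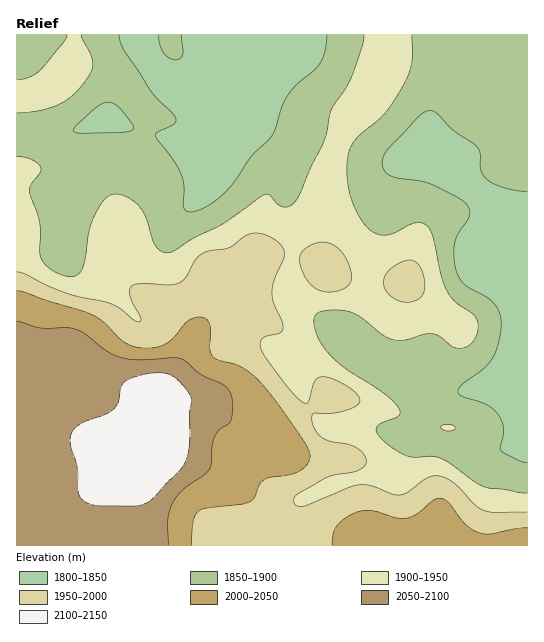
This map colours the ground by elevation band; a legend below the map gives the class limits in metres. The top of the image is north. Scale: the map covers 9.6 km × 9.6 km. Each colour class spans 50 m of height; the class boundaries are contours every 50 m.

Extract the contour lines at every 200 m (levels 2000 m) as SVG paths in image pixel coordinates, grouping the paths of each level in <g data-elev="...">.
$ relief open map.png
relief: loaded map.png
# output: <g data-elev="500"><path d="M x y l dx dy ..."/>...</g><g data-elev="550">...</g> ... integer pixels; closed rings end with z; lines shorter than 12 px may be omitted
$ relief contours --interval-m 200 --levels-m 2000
<g data-elev="2000"><path d="M192 545l1-24 2-6 4-4 8-3 42-6 5-4 5-13 5-5 6-3 24-4 12-7 4-7-1-7-12-21-24-34-19-21-15-10-21-6-6-4-2-8 0-23-2-4-3-3-8-1-8 3-16 19-10 6-11 3-13 0-9-3-7-4-20-19-11-7-75-24"/><path d="M527 528l-13 1-23 5-12-1-14-9-18-22-8-4-6 3-16 13-10 4-10 0-27-8-8 1-8 2-11 7-7 7-3 8-1 10"/></g>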